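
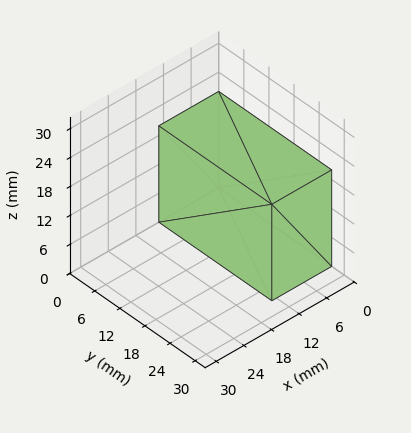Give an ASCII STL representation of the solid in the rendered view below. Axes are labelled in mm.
Reading the render: the shape is a rectangular box, roughly 13 × 27 mm footprint and 20 mm tall (dimensions read to the nearest mm from the axis ticks). For the STL, each face is triangulated and given an outward normal.

solid part
  facet normal 0.0000 0.0000 -1.0000
    outer loop
      vertex 13.00 27.00 0.00
      vertex 13.00 0.00 0.00
      vertex 0.00 0.00 0.00
    endloop
  endfacet
  facet normal 0.0000 0.0000 -1.0000
    outer loop
      vertex 0.00 27.00 0.00
      vertex 13.00 27.00 0.00
      vertex 0.00 0.00 0.00
    endloop
  endfacet
  facet normal 0.0000 0.0000 1.0000
    outer loop
      vertex 0.00 0.00 20.00
      vertex 13.00 0.00 20.00
      vertex 13.00 27.00 20.00
    endloop
  endfacet
  facet normal 0.0000 0.0000 1.0000
    outer loop
      vertex 0.00 0.00 20.00
      vertex 13.00 27.00 20.00
      vertex 0.00 27.00 20.00
    endloop
  endfacet
  facet normal 0.0000 -1.0000 0.0000
    outer loop
      vertex 0.00 0.00 0.00
      vertex 13.00 0.00 0.00
      vertex 13.00 0.00 20.00
    endloop
  endfacet
  facet normal 0.0000 -1.0000 0.0000
    outer loop
      vertex 0.00 0.00 0.00
      vertex 13.00 0.00 20.00
      vertex 0.00 0.00 20.00
    endloop
  endfacet
  facet normal 0.0000 1.0000 0.0000
    outer loop
      vertex 13.00 27.00 20.00
      vertex 13.00 27.00 0.00
      vertex 0.00 27.00 0.00
    endloop
  endfacet
  facet normal 0.0000 1.0000 0.0000
    outer loop
      vertex 0.00 27.00 20.00
      vertex 13.00 27.00 20.00
      vertex 0.00 27.00 0.00
    endloop
  endfacet
  facet normal -1.0000 0.0000 0.0000
    outer loop
      vertex 0.00 27.00 20.00
      vertex 0.00 27.00 0.00
      vertex 0.00 0.00 0.00
    endloop
  endfacet
  facet normal -1.0000 0.0000 0.0000
    outer loop
      vertex 0.00 0.00 20.00
      vertex 0.00 27.00 20.00
      vertex 0.00 0.00 0.00
    endloop
  endfacet
  facet normal 1.0000 0.0000 0.0000
    outer loop
      vertex 13.00 0.00 0.00
      vertex 13.00 27.00 0.00
      vertex 13.00 27.00 20.00
    endloop
  endfacet
  facet normal 1.0000 0.0000 0.0000
    outer loop
      vertex 13.00 0.00 0.00
      vertex 13.00 27.00 20.00
      vertex 13.00 0.00 20.00
    endloop
  endfacet
endsolid part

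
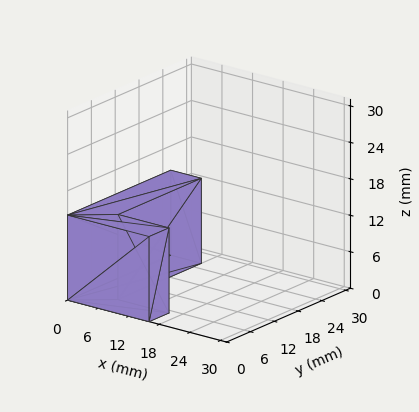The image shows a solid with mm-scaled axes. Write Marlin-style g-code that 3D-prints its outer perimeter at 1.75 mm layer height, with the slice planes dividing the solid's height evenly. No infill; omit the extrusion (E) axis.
Reading the render: the shape is an L-shaped prism: outer 16 × 26 mm, arm thicknesses ≈ 5 mm (horizontal) and 6 mm (vertical), extruded 14 mm in z (dimensions read to the nearest mm from the axis ticks). For the g-code, the solid's height is divided into equal slices at the stated Δz and each level perimeter traced with G1 moves after a G0 lift.

; perimeter-only toolpath
G21 ; units = mm
G90 ; absolute positioning
G28 ; home
; layer 1
G0 Z1.75
G0 X0.00 Y0.00
G1 X16.00 Y0.00
G1 X16.00 Y5.00
G1 X6.00 Y5.00
G1 X6.00 Y26.00
G1 X0.00 Y26.00
G1 X0.00 Y0.00
; layer 2
G0 Z3.50
G0 X0.00 Y0.00
G1 X16.00 Y0.00
G1 X16.00 Y5.00
G1 X6.00 Y5.00
G1 X6.00 Y26.00
G1 X0.00 Y26.00
G1 X0.00 Y0.00
; layer 3
G0 Z5.25
G0 X0.00 Y0.00
G1 X16.00 Y0.00
G1 X16.00 Y5.00
G1 X6.00 Y5.00
G1 X6.00 Y26.00
G1 X0.00 Y26.00
G1 X0.00 Y0.00
; layer 4
G0 Z7.00
G0 X0.00 Y0.00
G1 X16.00 Y0.00
G1 X16.00 Y5.00
G1 X6.00 Y5.00
G1 X6.00 Y26.00
G1 X0.00 Y26.00
G1 X0.00 Y0.00
; layer 5
G0 Z8.75
G0 X0.00 Y0.00
G1 X16.00 Y0.00
G1 X16.00 Y5.00
G1 X6.00 Y5.00
G1 X6.00 Y26.00
G1 X0.00 Y26.00
G1 X0.00 Y0.00
; layer 6
G0 Z10.50
G0 X0.00 Y0.00
G1 X16.00 Y0.00
G1 X16.00 Y5.00
G1 X6.00 Y5.00
G1 X6.00 Y26.00
G1 X0.00 Y26.00
G1 X0.00 Y0.00
; layer 7
G0 Z12.25
G0 X0.00 Y0.00
G1 X16.00 Y0.00
G1 X16.00 Y5.00
G1 X6.00 Y5.00
G1 X6.00 Y26.00
G1 X0.00 Y26.00
G1 X0.00 Y0.00
; layer 8
G0 Z14.00
G0 X0.00 Y0.00
G1 X16.00 Y0.00
G1 X16.00 Y5.00
G1 X6.00 Y5.00
G1 X6.00 Y26.00
G1 X0.00 Y26.00
G1 X0.00 Y0.00
M2 ; end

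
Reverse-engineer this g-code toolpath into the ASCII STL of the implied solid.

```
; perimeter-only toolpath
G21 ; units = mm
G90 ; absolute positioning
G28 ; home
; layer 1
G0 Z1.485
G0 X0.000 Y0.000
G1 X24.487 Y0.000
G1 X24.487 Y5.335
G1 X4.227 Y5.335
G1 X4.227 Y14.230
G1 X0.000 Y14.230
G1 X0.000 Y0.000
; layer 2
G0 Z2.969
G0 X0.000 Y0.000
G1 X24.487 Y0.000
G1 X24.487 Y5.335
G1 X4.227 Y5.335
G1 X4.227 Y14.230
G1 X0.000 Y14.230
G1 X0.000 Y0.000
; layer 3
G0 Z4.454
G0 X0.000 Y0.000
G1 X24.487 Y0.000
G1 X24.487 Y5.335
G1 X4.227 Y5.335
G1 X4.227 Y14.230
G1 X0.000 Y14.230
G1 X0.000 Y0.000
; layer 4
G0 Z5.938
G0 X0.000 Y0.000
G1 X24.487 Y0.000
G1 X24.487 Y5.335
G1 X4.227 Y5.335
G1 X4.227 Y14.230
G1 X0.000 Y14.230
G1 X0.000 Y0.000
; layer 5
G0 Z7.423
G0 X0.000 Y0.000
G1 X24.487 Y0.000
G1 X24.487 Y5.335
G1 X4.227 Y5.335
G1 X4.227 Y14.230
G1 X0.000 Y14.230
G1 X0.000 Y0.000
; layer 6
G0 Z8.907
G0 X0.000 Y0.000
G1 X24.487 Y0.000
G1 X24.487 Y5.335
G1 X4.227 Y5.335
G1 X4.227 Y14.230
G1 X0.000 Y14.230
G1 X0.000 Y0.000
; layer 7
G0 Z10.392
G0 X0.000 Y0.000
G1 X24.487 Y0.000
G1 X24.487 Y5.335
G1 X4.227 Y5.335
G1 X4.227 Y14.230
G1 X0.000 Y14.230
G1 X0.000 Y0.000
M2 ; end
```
solid part
  facet normal 0.0000 0.0000 -1.0000
    outer loop
      vertex 24.487 5.335 0.000
      vertex 24.487 0.000 0.000
      vertex 0.000 0.000 0.000
    endloop
  endfacet
  facet normal 0.0000 0.0000 -1.0000
    outer loop
      vertex 4.227 5.335 0.000
      vertex 24.487 5.335 0.000
      vertex 0.000 0.000 0.000
    endloop
  endfacet
  facet normal 0.0000 0.0000 -1.0000
    outer loop
      vertex 4.227 14.230 0.000
      vertex 4.227 5.335 0.000
      vertex 0.000 0.000 0.000
    endloop
  endfacet
  facet normal 0.0000 0.0000 -1.0000
    outer loop
      vertex 0.000 14.230 0.000
      vertex 4.227 14.230 0.000
      vertex 0.000 0.000 0.000
    endloop
  endfacet
  facet normal 0.0000 0.0000 1.0000
    outer loop
      vertex 0.000 0.000 10.392
      vertex 24.487 0.000 10.392
      vertex 24.487 5.335 10.392
    endloop
  endfacet
  facet normal 0.0000 0.0000 1.0000
    outer loop
      vertex 0.000 0.000 10.392
      vertex 24.487 5.335 10.392
      vertex 4.227 5.335 10.392
    endloop
  endfacet
  facet normal 0.0000 0.0000 1.0000
    outer loop
      vertex 0.000 0.000 10.392
      vertex 4.227 5.335 10.392
      vertex 4.227 14.230 10.392
    endloop
  endfacet
  facet normal 0.0000 0.0000 1.0000
    outer loop
      vertex 0.000 0.000 10.392
      vertex 4.227 14.230 10.392
      vertex 0.000 14.230 10.392
    endloop
  endfacet
  facet normal 0.0000 -1.0000 0.0000
    outer loop
      vertex 0.000 0.000 0.000
      vertex 24.487 0.000 0.000
      vertex 24.487 0.000 10.392
    endloop
  endfacet
  facet normal 0.0000 -1.0000 0.0000
    outer loop
      vertex 0.000 0.000 0.000
      vertex 24.487 0.000 10.392
      vertex 0.000 0.000 10.392
    endloop
  endfacet
  facet normal 1.0000 0.0000 0.0000
    outer loop
      vertex 24.487 0.000 0.000
      vertex 24.487 5.335 0.000
      vertex 24.487 5.335 10.392
    endloop
  endfacet
  facet normal 1.0000 0.0000 0.0000
    outer loop
      vertex 24.487 0.000 0.000
      vertex 24.487 5.335 10.392
      vertex 24.487 0.000 10.392
    endloop
  endfacet
  facet normal 0.0000 1.0000 0.0000
    outer loop
      vertex 24.487 5.335 0.000
      vertex 4.227 5.335 0.000
      vertex 4.227 5.335 10.392
    endloop
  endfacet
  facet normal 0.0000 1.0000 0.0000
    outer loop
      vertex 24.487 5.335 0.000
      vertex 4.227 5.335 10.392
      vertex 24.487 5.335 10.392
    endloop
  endfacet
  facet normal 1.0000 0.0000 0.0000
    outer loop
      vertex 4.227 5.335 0.000
      vertex 4.227 14.230 0.000
      vertex 4.227 14.230 10.392
    endloop
  endfacet
  facet normal 1.0000 0.0000 0.0000
    outer loop
      vertex 4.227 5.335 0.000
      vertex 4.227 14.230 10.392
      vertex 4.227 5.335 10.392
    endloop
  endfacet
  facet normal 0.0000 1.0000 0.0000
    outer loop
      vertex 4.227 14.230 0.000
      vertex 0.000 14.230 0.000
      vertex 0.000 14.230 10.392
    endloop
  endfacet
  facet normal 0.0000 1.0000 0.0000
    outer loop
      vertex 4.227 14.230 0.000
      vertex 0.000 14.230 10.392
      vertex 4.227 14.230 10.392
    endloop
  endfacet
  facet normal -1.0000 0.0000 0.0000
    outer loop
      vertex 0.000 14.230 0.000
      vertex 0.000 0.000 0.000
      vertex 0.000 0.000 10.392
    endloop
  endfacet
  facet normal -1.0000 0.0000 0.0000
    outer loop
      vertex 0.000 14.230 0.000
      vertex 0.000 0.000 10.392
      vertex 0.000 14.230 10.392
    endloop
  endfacet
endsolid part

The G0 Z moves step by Δz≈1.485 mm. Every layer's G1 loop is the same polygon, so the solid is a straight extrusion of it from z=0 to z≈10.4. Closing with flat bottom and top caps and triangulating gives 20 facets — an L-shaped prism: outer 24.5 × 14.2 mm, arm thicknesses ≈ 5.33 mm (horizontal) and 4.23 mm (vertical), extruded 10.4 mm in z.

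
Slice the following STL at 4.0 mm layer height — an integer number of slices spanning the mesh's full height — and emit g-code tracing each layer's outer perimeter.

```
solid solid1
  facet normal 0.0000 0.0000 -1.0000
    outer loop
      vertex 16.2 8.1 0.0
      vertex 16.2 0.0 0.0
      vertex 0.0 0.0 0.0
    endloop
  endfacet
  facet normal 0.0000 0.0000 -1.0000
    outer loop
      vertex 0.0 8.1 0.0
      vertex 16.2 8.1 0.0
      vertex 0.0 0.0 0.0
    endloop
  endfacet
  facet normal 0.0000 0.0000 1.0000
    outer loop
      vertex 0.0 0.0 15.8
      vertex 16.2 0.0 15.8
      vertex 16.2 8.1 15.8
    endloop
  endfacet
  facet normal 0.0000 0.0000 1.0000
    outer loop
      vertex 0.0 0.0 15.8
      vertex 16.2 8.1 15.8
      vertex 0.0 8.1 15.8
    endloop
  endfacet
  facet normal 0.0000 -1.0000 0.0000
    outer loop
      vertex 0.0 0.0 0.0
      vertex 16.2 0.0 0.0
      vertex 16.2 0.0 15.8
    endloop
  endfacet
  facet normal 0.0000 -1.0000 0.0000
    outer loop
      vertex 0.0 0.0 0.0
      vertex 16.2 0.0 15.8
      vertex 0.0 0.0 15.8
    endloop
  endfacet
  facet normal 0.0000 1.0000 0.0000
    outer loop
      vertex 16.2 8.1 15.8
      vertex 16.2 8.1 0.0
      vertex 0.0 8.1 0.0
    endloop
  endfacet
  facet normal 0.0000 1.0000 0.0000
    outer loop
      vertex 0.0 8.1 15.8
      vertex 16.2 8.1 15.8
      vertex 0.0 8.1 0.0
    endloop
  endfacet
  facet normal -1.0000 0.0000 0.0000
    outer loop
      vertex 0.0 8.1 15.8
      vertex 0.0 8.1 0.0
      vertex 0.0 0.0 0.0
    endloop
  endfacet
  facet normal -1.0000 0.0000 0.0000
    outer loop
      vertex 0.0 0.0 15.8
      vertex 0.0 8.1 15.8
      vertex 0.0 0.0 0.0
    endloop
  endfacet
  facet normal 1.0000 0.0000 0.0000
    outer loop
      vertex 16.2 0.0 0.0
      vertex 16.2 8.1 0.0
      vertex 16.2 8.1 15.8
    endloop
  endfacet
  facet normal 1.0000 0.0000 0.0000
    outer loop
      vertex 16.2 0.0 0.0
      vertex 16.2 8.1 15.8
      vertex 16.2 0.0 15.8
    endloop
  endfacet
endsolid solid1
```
; perimeter-only toolpath
G21 ; units = mm
G90 ; absolute positioning
G28 ; home
; layer 1
G0 Z4.0
G0 X0.0 Y0.0
G1 X16.2 Y0.0
G1 X16.2 Y8.1
G1 X0.0 Y8.1
G1 X0.0 Y0.0
; layer 2
G0 Z7.9
G0 X0.0 Y0.0
G1 X16.2 Y0.0
G1 X16.2 Y8.1
G1 X0.0 Y8.1
G1 X0.0 Y0.0
; layer 3
G0 Z11.9
G0 X0.0 Y0.0
G1 X16.2 Y0.0
G1 X16.2 Y8.1
G1 X0.0 Y8.1
G1 X0.0 Y0.0
; layer 4
G0 Z15.8
G0 X0.0 Y0.0
G1 X16.2 Y0.0
G1 X16.2 Y8.1
G1 X0.0 Y8.1
G1 X0.0 Y0.0
M2 ; end

The solid is a rectangular box, roughly 16.2 × 8.1 mm footprint and 15.8 mm tall. Slicing at Δz = 4.0 mm — 4 equal slices spanning the solid's height, so layer i sits at z = i·h/4 — gives 4 non-empty perimeters. Each is a 4-segment closed polygon; G0 lifts to the layer z and rapids to the start vertex, then G1 traces the edges.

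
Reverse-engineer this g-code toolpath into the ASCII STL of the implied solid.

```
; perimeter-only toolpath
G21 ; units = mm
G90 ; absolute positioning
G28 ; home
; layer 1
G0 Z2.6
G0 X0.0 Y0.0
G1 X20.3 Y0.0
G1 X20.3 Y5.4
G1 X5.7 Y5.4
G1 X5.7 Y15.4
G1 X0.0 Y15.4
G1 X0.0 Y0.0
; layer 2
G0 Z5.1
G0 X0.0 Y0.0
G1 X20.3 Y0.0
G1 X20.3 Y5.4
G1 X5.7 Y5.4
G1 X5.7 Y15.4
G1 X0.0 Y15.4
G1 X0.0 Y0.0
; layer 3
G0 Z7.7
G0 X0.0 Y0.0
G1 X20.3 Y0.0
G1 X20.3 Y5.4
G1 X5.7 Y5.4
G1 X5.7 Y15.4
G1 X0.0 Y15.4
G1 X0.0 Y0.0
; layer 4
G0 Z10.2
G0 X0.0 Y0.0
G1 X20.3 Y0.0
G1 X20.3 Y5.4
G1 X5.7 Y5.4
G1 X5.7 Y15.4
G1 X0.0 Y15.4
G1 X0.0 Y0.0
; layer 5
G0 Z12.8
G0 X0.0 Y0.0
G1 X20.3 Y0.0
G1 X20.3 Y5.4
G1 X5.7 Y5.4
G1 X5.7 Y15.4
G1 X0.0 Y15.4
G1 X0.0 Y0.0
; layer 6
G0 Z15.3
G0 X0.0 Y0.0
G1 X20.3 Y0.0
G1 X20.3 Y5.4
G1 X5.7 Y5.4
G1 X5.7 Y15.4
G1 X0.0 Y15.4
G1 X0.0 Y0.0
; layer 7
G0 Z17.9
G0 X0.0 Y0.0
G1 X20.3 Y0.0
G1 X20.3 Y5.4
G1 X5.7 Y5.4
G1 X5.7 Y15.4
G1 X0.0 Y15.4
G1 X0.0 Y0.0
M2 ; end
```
solid part
  facet normal 0.0000 0.0000 -1.0000
    outer loop
      vertex 20.3 5.4 0.0
      vertex 20.3 0.0 0.0
      vertex 0.0 0.0 0.0
    endloop
  endfacet
  facet normal 0.0000 0.0000 -1.0000
    outer loop
      vertex 5.7 5.4 0.0
      vertex 20.3 5.4 0.0
      vertex 0.0 0.0 0.0
    endloop
  endfacet
  facet normal 0.0000 0.0000 -1.0000
    outer loop
      vertex 5.7 15.4 0.0
      vertex 5.7 5.4 0.0
      vertex 0.0 0.0 0.0
    endloop
  endfacet
  facet normal 0.0000 0.0000 -1.0000
    outer loop
      vertex 0.0 15.4 0.0
      vertex 5.7 15.4 0.0
      vertex 0.0 0.0 0.0
    endloop
  endfacet
  facet normal 0.0000 0.0000 1.0000
    outer loop
      vertex 0.0 0.0 17.9
      vertex 20.3 0.0 17.9
      vertex 20.3 5.4 17.9
    endloop
  endfacet
  facet normal 0.0000 0.0000 1.0000
    outer loop
      vertex 0.0 0.0 17.9
      vertex 20.3 5.4 17.9
      vertex 5.7 5.4 17.9
    endloop
  endfacet
  facet normal 0.0000 0.0000 1.0000
    outer loop
      vertex 0.0 0.0 17.9
      vertex 5.7 5.4 17.9
      vertex 5.7 15.4 17.9
    endloop
  endfacet
  facet normal 0.0000 0.0000 1.0000
    outer loop
      vertex 0.0 0.0 17.9
      vertex 5.7 15.4 17.9
      vertex 0.0 15.4 17.9
    endloop
  endfacet
  facet normal 0.0000 -1.0000 0.0000
    outer loop
      vertex 0.0 0.0 0.0
      vertex 20.3 0.0 0.0
      vertex 20.3 0.0 17.9
    endloop
  endfacet
  facet normal 0.0000 -1.0000 0.0000
    outer loop
      vertex 0.0 0.0 0.0
      vertex 20.3 0.0 17.9
      vertex 0.0 0.0 17.9
    endloop
  endfacet
  facet normal 1.0000 0.0000 0.0000
    outer loop
      vertex 20.3 0.0 0.0
      vertex 20.3 5.4 0.0
      vertex 20.3 5.4 17.9
    endloop
  endfacet
  facet normal 1.0000 0.0000 0.0000
    outer loop
      vertex 20.3 0.0 0.0
      vertex 20.3 5.4 17.9
      vertex 20.3 0.0 17.9
    endloop
  endfacet
  facet normal 0.0000 1.0000 0.0000
    outer loop
      vertex 20.3 5.4 0.0
      vertex 5.7 5.4 0.0
      vertex 5.7 5.4 17.9
    endloop
  endfacet
  facet normal 0.0000 1.0000 0.0000
    outer loop
      vertex 20.3 5.4 0.0
      vertex 5.7 5.4 17.9
      vertex 20.3 5.4 17.9
    endloop
  endfacet
  facet normal 1.0000 0.0000 0.0000
    outer loop
      vertex 5.7 5.4 0.0
      vertex 5.7 15.4 0.0
      vertex 5.7 15.4 17.9
    endloop
  endfacet
  facet normal 1.0000 0.0000 0.0000
    outer loop
      vertex 5.7 5.4 0.0
      vertex 5.7 15.4 17.9
      vertex 5.7 5.4 17.9
    endloop
  endfacet
  facet normal 0.0000 1.0000 0.0000
    outer loop
      vertex 5.7 15.4 0.0
      vertex 0.0 15.4 0.0
      vertex 0.0 15.4 17.9
    endloop
  endfacet
  facet normal 0.0000 1.0000 0.0000
    outer loop
      vertex 5.7 15.4 0.0
      vertex 0.0 15.4 17.9
      vertex 5.7 15.4 17.9
    endloop
  endfacet
  facet normal -1.0000 0.0000 0.0000
    outer loop
      vertex 0.0 15.4 0.0
      vertex 0.0 0.0 0.0
      vertex 0.0 0.0 17.9
    endloop
  endfacet
  facet normal -1.0000 0.0000 0.0000
    outer loop
      vertex 0.0 15.4 0.0
      vertex 0.0 0.0 17.9
      vertex 0.0 15.4 17.9
    endloop
  endfacet
endsolid part

The G0 Z moves step by Δz≈2.6 mm. Every layer's G1 loop is the same polygon, so the solid is a straight extrusion of it from z=0 to z≈17.9. Closing with flat bottom and top caps and triangulating gives 20 facets — an L-shaped prism: outer 20.3 × 15.4 mm, arm thicknesses ≈ 5.4 mm (horizontal) and 5.7 mm (vertical), extruded 17.9 mm in z.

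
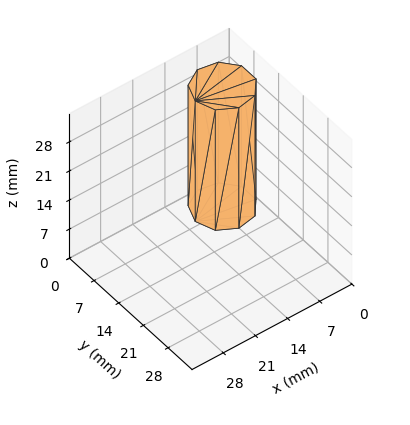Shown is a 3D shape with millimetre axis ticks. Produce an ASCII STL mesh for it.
Reading the render: the shape is a regular 9-sided prism (a cylinder approximated with 9 flat sides), circumscribed radius ≈ 6 mm, height ≈ 29 mm (dimensions read to the nearest mm from the axis ticks). For the STL, each face is triangulated and given an outward normal.

solid part
  facet normal 0.0000 0.0000 -1.0000
    outer loop
      vertex 7.042 11.909 0.000
      vertex 10.596 9.857 0.000
      vertex 12.000 6.000 0.000
    endloop
  endfacet
  facet normal 0.0000 0.0000 -1.0000
    outer loop
      vertex 3.000 11.196 0.000
      vertex 7.042 11.909 0.000
      vertex 12.000 6.000 0.000
    endloop
  endfacet
  facet normal 0.0000 0.0000 -1.0000
    outer loop
      vertex 0.362 8.052 0.000
      vertex 3.000 11.196 0.000
      vertex 12.000 6.000 0.000
    endloop
  endfacet
  facet normal 0.0000 0.0000 -1.0000
    outer loop
      vertex 0.362 3.948 0.000
      vertex 0.362 8.052 0.000
      vertex 12.000 6.000 0.000
    endloop
  endfacet
  facet normal 0.0000 0.0000 -1.0000
    outer loop
      vertex 3.000 0.804 0.000
      vertex 0.362 3.948 0.000
      vertex 12.000 6.000 0.000
    endloop
  endfacet
  facet normal 0.0000 0.0000 -1.0000
    outer loop
      vertex 7.042 0.091 0.000
      vertex 3.000 0.804 0.000
      vertex 12.000 6.000 0.000
    endloop
  endfacet
  facet normal 0.0000 0.0000 -1.0000
    outer loop
      vertex 10.596 2.143 0.000
      vertex 7.042 0.091 0.000
      vertex 12.000 6.000 0.000
    endloop
  endfacet
  facet normal 0.0000 0.0000 1.0000
    outer loop
      vertex 12.000 6.000 29.000
      vertex 10.596 9.857 29.000
      vertex 7.042 11.909 29.000
    endloop
  endfacet
  facet normal 0.0000 0.0000 1.0000
    outer loop
      vertex 12.000 6.000 29.000
      vertex 7.042 11.909 29.000
      vertex 3.000 11.196 29.000
    endloop
  endfacet
  facet normal 0.0000 0.0000 1.0000
    outer loop
      vertex 12.000 6.000 29.000
      vertex 3.000 11.196 29.000
      vertex 0.362 8.052 29.000
    endloop
  endfacet
  facet normal 0.0000 0.0000 1.0000
    outer loop
      vertex 12.000 6.000 29.000
      vertex 0.362 8.052 29.000
      vertex 0.362 3.948 29.000
    endloop
  endfacet
  facet normal 0.0000 0.0000 1.0000
    outer loop
      vertex 12.000 6.000 29.000
      vertex 0.362 3.948 29.000
      vertex 3.000 0.804 29.000
    endloop
  endfacet
  facet normal 0.0000 0.0000 1.0000
    outer loop
      vertex 12.000 6.000 29.000
      vertex 3.000 0.804 29.000
      vertex 7.042 0.091 29.000
    endloop
  endfacet
  facet normal 0.0000 0.0000 1.0000
    outer loop
      vertex 12.000 6.000 29.000
      vertex 7.042 0.091 29.000
      vertex 10.596 2.143 29.000
    endloop
  endfacet
  facet normal 0.9397 0.3421 0.0000
    outer loop
      vertex 12.000 6.000 0.000
      vertex 10.596 9.857 0.000
      vertex 10.596 9.857 29.000
    endloop
  endfacet
  facet normal 0.9397 0.3421 0.0000
    outer loop
      vertex 12.000 6.000 0.000
      vertex 10.596 9.857 29.000
      vertex 12.000 6.000 29.000
    endloop
  endfacet
  facet normal 0.5000 0.8660 0.0000
    outer loop
      vertex 10.596 9.857 0.000
      vertex 7.042 11.909 0.000
      vertex 7.042 11.909 29.000
    endloop
  endfacet
  facet normal 0.5000 0.8660 0.0000
    outer loop
      vertex 10.596 9.857 0.000
      vertex 7.042 11.909 29.000
      vertex 10.596 9.857 29.000
    endloop
  endfacet
  facet normal -0.1737 0.9848 0.0000
    outer loop
      vertex 7.042 11.909 0.000
      vertex 3.000 11.196 0.000
      vertex 3.000 11.196 29.000
    endloop
  endfacet
  facet normal -0.1737 0.9848 0.0000
    outer loop
      vertex 7.042 11.909 0.000
      vertex 3.000 11.196 29.000
      vertex 7.042 11.909 29.000
    endloop
  endfacet
  facet normal -0.7661 0.6428 0.0000
    outer loop
      vertex 3.000 11.196 0.000
      vertex 0.362 8.052 0.000
      vertex 0.362 8.052 29.000
    endloop
  endfacet
  facet normal -0.7661 0.6428 0.0000
    outer loop
      vertex 3.000 11.196 0.000
      vertex 0.362 8.052 29.000
      vertex 3.000 11.196 29.000
    endloop
  endfacet
  facet normal -1.0000 0.0000 0.0000
    outer loop
      vertex 0.362 8.052 0.000
      vertex 0.362 3.948 0.000
      vertex 0.362 3.948 29.000
    endloop
  endfacet
  facet normal -1.0000 0.0000 0.0000
    outer loop
      vertex 0.362 8.052 0.000
      vertex 0.362 3.948 29.000
      vertex 0.362 8.052 29.000
    endloop
  endfacet
  facet normal -0.7661 -0.6428 0.0000
    outer loop
      vertex 0.362 3.948 0.000
      vertex 3.000 0.804 0.000
      vertex 3.000 0.804 29.000
    endloop
  endfacet
  facet normal -0.7661 -0.6428 0.0000
    outer loop
      vertex 0.362 3.948 0.000
      vertex 3.000 0.804 29.000
      vertex 0.362 3.948 29.000
    endloop
  endfacet
  facet normal -0.1737 -0.9848 0.0000
    outer loop
      vertex 3.000 0.804 0.000
      vertex 7.042 0.091 0.000
      vertex 7.042 0.091 29.000
    endloop
  endfacet
  facet normal -0.1737 -0.9848 0.0000
    outer loop
      vertex 3.000 0.804 0.000
      vertex 7.042 0.091 29.000
      vertex 3.000 0.804 29.000
    endloop
  endfacet
  facet normal 0.5000 -0.8660 0.0000
    outer loop
      vertex 7.042 0.091 0.000
      vertex 10.596 2.143 0.000
      vertex 10.596 2.143 29.000
    endloop
  endfacet
  facet normal 0.5000 -0.8660 0.0000
    outer loop
      vertex 7.042 0.091 0.000
      vertex 10.596 2.143 29.000
      vertex 7.042 0.091 29.000
    endloop
  endfacet
  facet normal 0.9397 -0.3421 0.0000
    outer loop
      vertex 10.596 2.143 0.000
      vertex 12.000 6.000 0.000
      vertex 12.000 6.000 29.000
    endloop
  endfacet
  facet normal 0.9397 -0.3421 0.0000
    outer loop
      vertex 10.596 2.143 0.000
      vertex 12.000 6.000 29.000
      vertex 10.596 2.143 29.000
    endloop
  endfacet
endsolid part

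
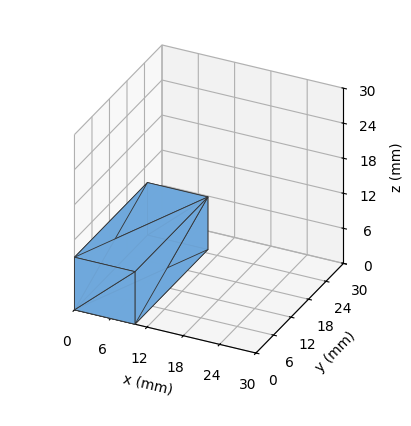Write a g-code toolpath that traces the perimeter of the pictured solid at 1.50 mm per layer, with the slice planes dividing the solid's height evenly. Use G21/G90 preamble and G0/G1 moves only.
Reading the render: the shape is a rectangular box, roughly 10 × 25 mm footprint and 9 mm tall (dimensions read to the nearest mm from the axis ticks). For the g-code, the solid's height is divided into equal slices at the stated Δz and each level perimeter traced with G1 moves after a G0 lift.

; perimeter-only toolpath
G21 ; units = mm
G90 ; absolute positioning
G28 ; home
; layer 1
G0 Z1.50
G0 X0.00 Y0.00
G1 X10.00 Y0.00
G1 X10.00 Y25.00
G1 X0.00 Y25.00
G1 X0.00 Y0.00
; layer 2
G0 Z3.00
G0 X0.00 Y0.00
G1 X10.00 Y0.00
G1 X10.00 Y25.00
G1 X0.00 Y25.00
G1 X0.00 Y0.00
; layer 3
G0 Z4.50
G0 X0.00 Y0.00
G1 X10.00 Y0.00
G1 X10.00 Y25.00
G1 X0.00 Y25.00
G1 X0.00 Y0.00
; layer 4
G0 Z6.00
G0 X0.00 Y0.00
G1 X10.00 Y0.00
G1 X10.00 Y25.00
G1 X0.00 Y25.00
G1 X0.00 Y0.00
; layer 5
G0 Z7.50
G0 X0.00 Y0.00
G1 X10.00 Y0.00
G1 X10.00 Y25.00
G1 X0.00 Y25.00
G1 X0.00 Y0.00
; layer 6
G0 Z9.00
G0 X0.00 Y0.00
G1 X10.00 Y0.00
G1 X10.00 Y25.00
G1 X0.00 Y25.00
G1 X0.00 Y0.00
M2 ; end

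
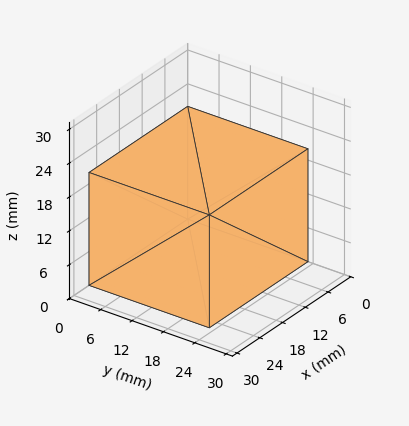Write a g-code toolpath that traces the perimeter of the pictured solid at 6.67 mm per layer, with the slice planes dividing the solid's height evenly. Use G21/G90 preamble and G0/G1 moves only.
Reading the render: the shape is a rectangular box, roughly 26 × 23 mm footprint and 20 mm tall (dimensions read to the nearest mm from the axis ticks). For the g-code, the solid's height is divided into equal slices at the stated Δz and each level perimeter traced with G1 moves after a G0 lift.

; perimeter-only toolpath
G21 ; units = mm
G90 ; absolute positioning
G28 ; home
; layer 1
G0 Z6.67
G0 X0.00 Y0.00
G1 X26.00 Y0.00
G1 X26.00 Y23.00
G1 X0.00 Y23.00
G1 X0.00 Y0.00
; layer 2
G0 Z13.33
G0 X0.00 Y0.00
G1 X26.00 Y0.00
G1 X26.00 Y23.00
G1 X0.00 Y23.00
G1 X0.00 Y0.00
; layer 3
G0 Z20.00
G0 X0.00 Y0.00
G1 X26.00 Y0.00
G1 X26.00 Y23.00
G1 X0.00 Y23.00
G1 X0.00 Y0.00
M2 ; end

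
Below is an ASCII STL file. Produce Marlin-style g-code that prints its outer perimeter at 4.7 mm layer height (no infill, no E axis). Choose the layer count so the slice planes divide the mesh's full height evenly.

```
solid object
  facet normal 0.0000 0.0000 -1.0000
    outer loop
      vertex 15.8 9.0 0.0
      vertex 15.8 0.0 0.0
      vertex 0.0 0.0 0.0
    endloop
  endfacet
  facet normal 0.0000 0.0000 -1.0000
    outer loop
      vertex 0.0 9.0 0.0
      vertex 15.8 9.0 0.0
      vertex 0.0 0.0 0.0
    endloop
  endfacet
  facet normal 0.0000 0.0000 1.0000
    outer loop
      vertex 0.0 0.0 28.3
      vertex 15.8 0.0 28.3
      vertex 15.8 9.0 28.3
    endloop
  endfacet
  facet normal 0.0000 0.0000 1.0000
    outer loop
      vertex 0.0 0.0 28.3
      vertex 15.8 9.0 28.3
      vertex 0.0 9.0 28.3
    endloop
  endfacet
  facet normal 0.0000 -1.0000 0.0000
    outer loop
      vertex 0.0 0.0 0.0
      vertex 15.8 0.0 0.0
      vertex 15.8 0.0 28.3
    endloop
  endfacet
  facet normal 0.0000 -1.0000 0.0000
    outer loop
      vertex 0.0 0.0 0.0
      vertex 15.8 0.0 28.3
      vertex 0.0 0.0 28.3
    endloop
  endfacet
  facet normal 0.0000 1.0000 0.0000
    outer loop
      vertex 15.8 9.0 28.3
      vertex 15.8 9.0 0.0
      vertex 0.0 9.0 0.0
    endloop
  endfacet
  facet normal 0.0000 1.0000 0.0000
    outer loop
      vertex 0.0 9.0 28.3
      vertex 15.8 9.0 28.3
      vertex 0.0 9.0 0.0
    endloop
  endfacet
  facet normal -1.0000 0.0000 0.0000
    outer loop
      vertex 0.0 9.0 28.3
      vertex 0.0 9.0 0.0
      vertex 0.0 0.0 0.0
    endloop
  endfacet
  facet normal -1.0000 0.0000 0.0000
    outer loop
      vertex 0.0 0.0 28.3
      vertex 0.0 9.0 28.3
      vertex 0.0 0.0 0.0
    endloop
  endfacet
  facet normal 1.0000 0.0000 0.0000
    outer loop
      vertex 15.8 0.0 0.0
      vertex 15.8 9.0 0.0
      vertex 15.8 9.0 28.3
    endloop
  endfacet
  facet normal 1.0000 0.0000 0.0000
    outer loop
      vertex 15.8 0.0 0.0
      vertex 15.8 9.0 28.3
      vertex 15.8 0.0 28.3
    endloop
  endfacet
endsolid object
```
; perimeter-only toolpath
G21 ; units = mm
G90 ; absolute positioning
G28 ; home
; layer 1
G0 Z4.7
G0 X0.0 Y0.0
G1 X15.8 Y0.0
G1 X15.8 Y9.0
G1 X0.0 Y9.0
G1 X0.0 Y0.0
; layer 2
G0 Z9.4
G0 X0.0 Y0.0
G1 X15.8 Y0.0
G1 X15.8 Y9.0
G1 X0.0 Y9.0
G1 X0.0 Y0.0
; layer 3
G0 Z14.2
G0 X0.0 Y0.0
G1 X15.8 Y0.0
G1 X15.8 Y9.0
G1 X0.0 Y9.0
G1 X0.0 Y0.0
; layer 4
G0 Z18.9
G0 X0.0 Y0.0
G1 X15.8 Y0.0
G1 X15.8 Y9.0
G1 X0.0 Y9.0
G1 X0.0 Y0.0
; layer 5
G0 Z23.6
G0 X0.0 Y0.0
G1 X15.8 Y0.0
G1 X15.8 Y9.0
G1 X0.0 Y9.0
G1 X0.0 Y0.0
; layer 6
G0 Z28.3
G0 X0.0 Y0.0
G1 X15.8 Y0.0
G1 X15.8 Y9.0
G1 X0.0 Y9.0
G1 X0.0 Y0.0
M2 ; end

The solid is a rectangular box, roughly 15.8 × 9 mm footprint and 28.3 mm tall. Slicing at Δz = 4.7 mm — 6 equal slices spanning the solid's height, so layer i sits at z = i·h/6 — gives 6 non-empty perimeters. Each is a 4-segment closed polygon; G0 lifts to the layer z and rapids to the start vertex, then G1 traces the edges.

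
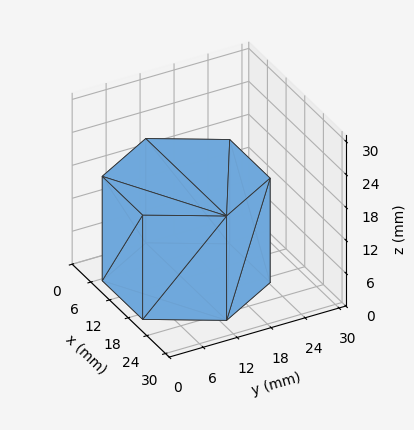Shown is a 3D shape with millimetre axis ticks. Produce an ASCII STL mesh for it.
Reading the render: the shape is a regular 6-sided prism (a cylinder approximated with 6 flat sides), circumscribed radius ≈ 13 mm, height ≈ 19 mm (dimensions read to the nearest mm from the axis ticks). For the STL, each face is triangulated and given an outward normal.

solid part
  facet normal 0.0000 0.0000 -1.0000
    outer loop
      vertex 6.500 24.258 0.000
      vertex 19.500 24.258 0.000
      vertex 26.000 13.000 0.000
    endloop
  endfacet
  facet normal 0.0000 0.0000 -1.0000
    outer loop
      vertex 0.000 13.000 0.000
      vertex 6.500 24.258 0.000
      vertex 26.000 13.000 0.000
    endloop
  endfacet
  facet normal 0.0000 0.0000 -1.0000
    outer loop
      vertex 6.500 1.742 0.000
      vertex 0.000 13.000 0.000
      vertex 26.000 13.000 0.000
    endloop
  endfacet
  facet normal 0.0000 0.0000 -1.0000
    outer loop
      vertex 19.500 1.742 0.000
      vertex 6.500 1.742 0.000
      vertex 26.000 13.000 0.000
    endloop
  endfacet
  facet normal 0.0000 0.0000 1.0000
    outer loop
      vertex 26.000 13.000 19.000
      vertex 19.500 24.258 19.000
      vertex 6.500 24.258 19.000
    endloop
  endfacet
  facet normal 0.0000 0.0000 1.0000
    outer loop
      vertex 26.000 13.000 19.000
      vertex 6.500 24.258 19.000
      vertex 0.000 13.000 19.000
    endloop
  endfacet
  facet normal 0.0000 0.0000 1.0000
    outer loop
      vertex 26.000 13.000 19.000
      vertex 0.000 13.000 19.000
      vertex 6.500 1.742 19.000
    endloop
  endfacet
  facet normal 0.0000 0.0000 1.0000
    outer loop
      vertex 26.000 13.000 19.000
      vertex 6.500 1.742 19.000
      vertex 19.500 1.742 19.000
    endloop
  endfacet
  facet normal 0.8660 0.5000 0.0000
    outer loop
      vertex 26.000 13.000 0.000
      vertex 19.500 24.258 0.000
      vertex 19.500 24.258 19.000
    endloop
  endfacet
  facet normal 0.8660 0.5000 0.0000
    outer loop
      vertex 26.000 13.000 0.000
      vertex 19.500 24.258 19.000
      vertex 26.000 13.000 19.000
    endloop
  endfacet
  facet normal 0.0000 1.0000 0.0000
    outer loop
      vertex 19.500 24.258 0.000
      vertex 6.500 24.258 0.000
      vertex 6.500 24.258 19.000
    endloop
  endfacet
  facet normal 0.0000 1.0000 0.0000
    outer loop
      vertex 19.500 24.258 0.000
      vertex 6.500 24.258 19.000
      vertex 19.500 24.258 19.000
    endloop
  endfacet
  facet normal -0.8660 0.5000 0.0000
    outer loop
      vertex 6.500 24.258 0.000
      vertex 0.000 13.000 0.000
      vertex 0.000 13.000 19.000
    endloop
  endfacet
  facet normal -0.8660 0.5000 0.0000
    outer loop
      vertex 6.500 24.258 0.000
      vertex 0.000 13.000 19.000
      vertex 6.500 24.258 19.000
    endloop
  endfacet
  facet normal -0.8660 -0.5000 0.0000
    outer loop
      vertex 0.000 13.000 0.000
      vertex 6.500 1.742 0.000
      vertex 6.500 1.742 19.000
    endloop
  endfacet
  facet normal -0.8660 -0.5000 0.0000
    outer loop
      vertex 0.000 13.000 0.000
      vertex 6.500 1.742 19.000
      vertex 0.000 13.000 19.000
    endloop
  endfacet
  facet normal 0.0000 -1.0000 0.0000
    outer loop
      vertex 6.500 1.742 0.000
      vertex 19.500 1.742 0.000
      vertex 19.500 1.742 19.000
    endloop
  endfacet
  facet normal 0.0000 -1.0000 0.0000
    outer loop
      vertex 6.500 1.742 0.000
      vertex 19.500 1.742 19.000
      vertex 6.500 1.742 19.000
    endloop
  endfacet
  facet normal 0.8660 -0.5000 0.0000
    outer loop
      vertex 19.500 1.742 0.000
      vertex 26.000 13.000 0.000
      vertex 26.000 13.000 19.000
    endloop
  endfacet
  facet normal 0.8660 -0.5000 0.0000
    outer loop
      vertex 19.500 1.742 0.000
      vertex 26.000 13.000 19.000
      vertex 19.500 1.742 19.000
    endloop
  endfacet
endsolid part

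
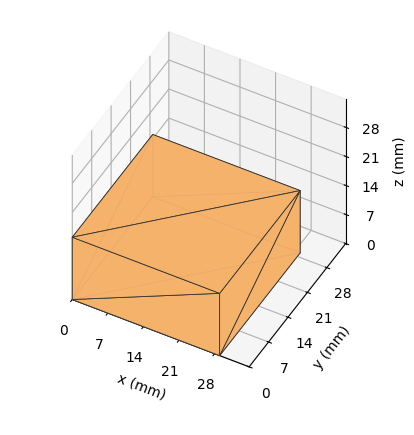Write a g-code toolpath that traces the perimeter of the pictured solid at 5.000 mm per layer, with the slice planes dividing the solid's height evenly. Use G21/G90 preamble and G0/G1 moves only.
Reading the render: the shape is a rectangular box, roughly 29 × 29 mm footprint and 15 mm tall (dimensions read to the nearest mm from the axis ticks). For the g-code, the solid's height is divided into equal slices at the stated Δz and each level perimeter traced with G1 moves after a G0 lift.

; perimeter-only toolpath
G21 ; units = mm
G90 ; absolute positioning
G28 ; home
; layer 1
G0 Z5.000
G0 X0.000 Y0.000
G1 X29.000 Y0.000
G1 X29.000 Y29.000
G1 X0.000 Y29.000
G1 X0.000 Y0.000
; layer 2
G0 Z10.000
G0 X0.000 Y0.000
G1 X29.000 Y0.000
G1 X29.000 Y29.000
G1 X0.000 Y29.000
G1 X0.000 Y0.000
; layer 3
G0 Z15.000
G0 X0.000 Y0.000
G1 X29.000 Y0.000
G1 X29.000 Y29.000
G1 X0.000 Y29.000
G1 X0.000 Y0.000
M2 ; end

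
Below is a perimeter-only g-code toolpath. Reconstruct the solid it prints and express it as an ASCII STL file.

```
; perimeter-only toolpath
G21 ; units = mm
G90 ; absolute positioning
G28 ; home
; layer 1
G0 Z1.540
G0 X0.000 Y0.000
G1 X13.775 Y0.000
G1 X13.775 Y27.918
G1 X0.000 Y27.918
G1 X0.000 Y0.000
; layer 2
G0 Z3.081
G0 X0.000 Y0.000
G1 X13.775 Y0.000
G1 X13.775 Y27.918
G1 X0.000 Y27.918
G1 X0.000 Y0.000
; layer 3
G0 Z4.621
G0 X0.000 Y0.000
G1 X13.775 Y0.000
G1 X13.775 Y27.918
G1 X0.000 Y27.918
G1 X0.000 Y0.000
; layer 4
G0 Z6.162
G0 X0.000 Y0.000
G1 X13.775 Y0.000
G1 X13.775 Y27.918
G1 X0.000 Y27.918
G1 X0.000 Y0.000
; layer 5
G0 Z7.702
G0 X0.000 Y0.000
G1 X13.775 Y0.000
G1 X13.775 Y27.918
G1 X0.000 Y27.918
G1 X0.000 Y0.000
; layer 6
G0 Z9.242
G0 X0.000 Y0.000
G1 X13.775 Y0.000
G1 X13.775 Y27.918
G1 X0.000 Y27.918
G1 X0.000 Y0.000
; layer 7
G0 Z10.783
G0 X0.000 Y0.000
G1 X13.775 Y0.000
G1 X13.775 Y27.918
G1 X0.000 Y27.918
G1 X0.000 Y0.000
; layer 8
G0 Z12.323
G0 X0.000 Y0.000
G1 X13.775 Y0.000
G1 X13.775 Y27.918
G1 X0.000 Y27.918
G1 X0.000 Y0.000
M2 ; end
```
solid part
  facet normal 0.0000 0.0000 -1.0000
    outer loop
      vertex 13.775 27.918 0.000
      vertex 13.775 0.000 0.000
      vertex 0.000 0.000 0.000
    endloop
  endfacet
  facet normal 0.0000 0.0000 -1.0000
    outer loop
      vertex 0.000 27.918 0.000
      vertex 13.775 27.918 0.000
      vertex 0.000 0.000 0.000
    endloop
  endfacet
  facet normal 0.0000 0.0000 1.0000
    outer loop
      vertex 0.000 0.000 12.323
      vertex 13.775 0.000 12.323
      vertex 13.775 27.918 12.323
    endloop
  endfacet
  facet normal 0.0000 0.0000 1.0000
    outer loop
      vertex 0.000 0.000 12.323
      vertex 13.775 27.918 12.323
      vertex 0.000 27.918 12.323
    endloop
  endfacet
  facet normal 0.0000 -1.0000 0.0000
    outer loop
      vertex 0.000 0.000 0.000
      vertex 13.775 0.000 0.000
      vertex 13.775 0.000 12.323
    endloop
  endfacet
  facet normal 0.0000 -1.0000 0.0000
    outer loop
      vertex 0.000 0.000 0.000
      vertex 13.775 0.000 12.323
      vertex 0.000 0.000 12.323
    endloop
  endfacet
  facet normal 0.0000 1.0000 0.0000
    outer loop
      vertex 13.775 27.918 12.323
      vertex 13.775 27.918 0.000
      vertex 0.000 27.918 0.000
    endloop
  endfacet
  facet normal 0.0000 1.0000 0.0000
    outer loop
      vertex 0.000 27.918 12.323
      vertex 13.775 27.918 12.323
      vertex 0.000 27.918 0.000
    endloop
  endfacet
  facet normal -1.0000 0.0000 0.0000
    outer loop
      vertex 0.000 27.918 12.323
      vertex 0.000 27.918 0.000
      vertex 0.000 0.000 0.000
    endloop
  endfacet
  facet normal -1.0000 0.0000 0.0000
    outer loop
      vertex 0.000 0.000 12.323
      vertex 0.000 27.918 12.323
      vertex 0.000 0.000 0.000
    endloop
  endfacet
  facet normal 1.0000 0.0000 0.0000
    outer loop
      vertex 13.775 0.000 0.000
      vertex 13.775 27.918 0.000
      vertex 13.775 27.918 12.323
    endloop
  endfacet
  facet normal 1.0000 0.0000 0.0000
    outer loop
      vertex 13.775 0.000 0.000
      vertex 13.775 27.918 12.323
      vertex 13.775 0.000 12.323
    endloop
  endfacet
endsolid part

The G0 Z moves step by Δz≈1.540 mm. Every layer's G1 loop is the same polygon, so the solid is a straight extrusion of it from z=0 to z≈12.3. Closing with flat bottom and top caps and triangulating gives 12 facets — a rectangular box, roughly 13.8 × 27.9 mm footprint and 12.3 mm tall.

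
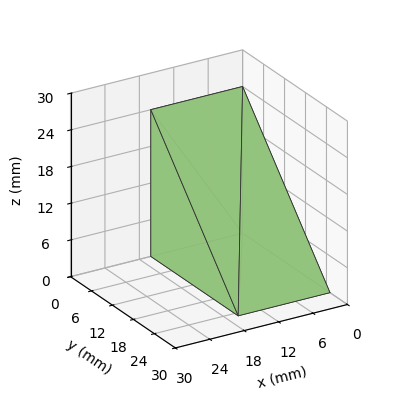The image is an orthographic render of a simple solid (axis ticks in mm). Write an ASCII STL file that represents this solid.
Reading the render: the shape is a wedge (ramp): 16 × 25 mm base, rising to 24 mm along the y=0 edge and sloping linearly to z=0 at y=25 (dimensions read to the nearest mm from the axis ticks). For the STL, each face is triangulated and given an outward normal.

solid part
  facet normal 0.0000 0.0000 -1.0000
    outer loop
      vertex 16.0 25.0 0.0
      vertex 16.0 0.0 0.0
      vertex 0.0 0.0 0.0
    endloop
  endfacet
  facet normal 0.0000 0.0000 -1.0000
    outer loop
      vertex 0.0 25.0 0.0
      vertex 16.0 25.0 0.0
      vertex 0.0 0.0 0.0
    endloop
  endfacet
  facet normal 0.0000 -1.0000 0.0000
    outer loop
      vertex 0.0 0.0 0.0
      vertex 16.0 0.0 0.0
      vertex 16.0 0.0 24.0
    endloop
  endfacet
  facet normal 0.0000 -1.0000 0.0000
    outer loop
      vertex 0.0 0.0 0.0
      vertex 16.0 0.0 24.0
      vertex 0.0 0.0 24.0
    endloop
  endfacet
  facet normal 0.0000 0.6925 0.7214
    outer loop
      vertex 0.0 0.0 24.0
      vertex 16.0 0.0 24.0
      vertex 16.0 25.0 0.0
    endloop
  endfacet
  facet normal 0.0000 0.6925 0.7214
    outer loop
      vertex 0.0 0.0 24.0
      vertex 16.0 25.0 0.0
      vertex 0.0 25.0 0.0
    endloop
  endfacet
  facet normal -1.0000 0.0000 0.0000
    outer loop
      vertex 0.0 0.0 24.0
      vertex 0.0 25.0 0.0
      vertex 0.0 0.0 0.0
    endloop
  endfacet
  facet normal 1.0000 0.0000 0.0000
    outer loop
      vertex 16.0 0.0 0.0
      vertex 16.0 25.0 0.0
      vertex 16.0 0.0 24.0
    endloop
  endfacet
endsolid part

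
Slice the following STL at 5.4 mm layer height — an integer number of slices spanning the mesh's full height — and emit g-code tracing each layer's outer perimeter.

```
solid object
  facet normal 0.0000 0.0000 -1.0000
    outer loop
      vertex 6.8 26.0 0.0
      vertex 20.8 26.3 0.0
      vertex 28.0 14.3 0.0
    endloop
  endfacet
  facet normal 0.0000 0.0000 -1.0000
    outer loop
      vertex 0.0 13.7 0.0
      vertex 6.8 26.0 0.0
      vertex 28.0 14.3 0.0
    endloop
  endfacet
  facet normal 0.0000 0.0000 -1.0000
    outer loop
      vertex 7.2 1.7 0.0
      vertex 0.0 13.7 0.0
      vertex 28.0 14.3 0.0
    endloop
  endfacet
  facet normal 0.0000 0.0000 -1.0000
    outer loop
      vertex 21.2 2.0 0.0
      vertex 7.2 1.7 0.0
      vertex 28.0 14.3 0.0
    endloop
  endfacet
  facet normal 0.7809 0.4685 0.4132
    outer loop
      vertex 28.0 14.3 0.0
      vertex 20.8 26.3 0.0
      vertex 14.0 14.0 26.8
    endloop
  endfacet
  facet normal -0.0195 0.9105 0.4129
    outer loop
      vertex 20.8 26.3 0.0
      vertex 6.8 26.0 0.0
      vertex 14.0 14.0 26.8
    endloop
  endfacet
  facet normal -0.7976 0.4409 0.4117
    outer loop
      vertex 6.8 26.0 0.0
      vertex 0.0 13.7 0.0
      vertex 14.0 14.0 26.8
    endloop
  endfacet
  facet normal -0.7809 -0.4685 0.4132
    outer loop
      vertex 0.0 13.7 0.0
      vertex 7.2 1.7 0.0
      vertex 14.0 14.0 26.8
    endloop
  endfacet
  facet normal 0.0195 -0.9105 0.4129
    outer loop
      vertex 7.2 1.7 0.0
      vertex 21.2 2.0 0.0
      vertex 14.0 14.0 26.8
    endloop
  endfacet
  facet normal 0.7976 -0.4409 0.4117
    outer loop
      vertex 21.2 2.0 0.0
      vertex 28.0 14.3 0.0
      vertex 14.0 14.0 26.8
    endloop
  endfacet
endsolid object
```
; perimeter-only toolpath
G21 ; units = mm
G90 ; absolute positioning
G28 ; home
; layer 1
G0 Z5.4
G0 X25.2 Y14.2
G1 X19.4 Y23.8
G1 X8.2 Y23.6
G1 X2.8 Y13.8
G1 X8.6 Y4.2
G1 X19.8 Y4.4
G1 X25.2 Y14.2
; layer 2
G0 Z10.7
G0 X22.4 Y14.2
G1 X18.1 Y21.4
G1 X9.7 Y21.2
G1 X5.6 Y13.8
G1 X9.9 Y6.6
G1 X18.3 Y6.8
G1 X22.4 Y14.2
; layer 3
G0 Z16.1
G0 X19.6 Y14.1
G1 X16.7 Y18.9
G1 X11.1 Y18.8
G1 X8.4 Y13.9
G1 X11.3 Y9.1
G1 X16.9 Y9.2
G1 X19.6 Y14.1
; layer 4
G0 Z21.4
G0 X16.8 Y14.1
G1 X15.4 Y16.5
G1 X12.6 Y16.4
G1 X11.2 Y13.9
G1 X12.6 Y11.5
G1 X15.4 Y11.6
G1 X16.8 Y14.1
M2 ; end

The solid is a regular 6-sided pyramid, base circumscribed radius ≈ 14 mm, apex at z ≈ 26.8 mm. Slicing at Δz = 5.4 mm — 5 equal slices spanning the solid's height, so layer i sits at z = i·h/5 — gives 4 non-empty perimeters. Each is a 6-segment closed polygon; G0 lifts to the layer z and rapids to the start vertex, then G1 traces the edges. The cross-section shrinks linearly with z (the slice at the apex is degenerate and omitted).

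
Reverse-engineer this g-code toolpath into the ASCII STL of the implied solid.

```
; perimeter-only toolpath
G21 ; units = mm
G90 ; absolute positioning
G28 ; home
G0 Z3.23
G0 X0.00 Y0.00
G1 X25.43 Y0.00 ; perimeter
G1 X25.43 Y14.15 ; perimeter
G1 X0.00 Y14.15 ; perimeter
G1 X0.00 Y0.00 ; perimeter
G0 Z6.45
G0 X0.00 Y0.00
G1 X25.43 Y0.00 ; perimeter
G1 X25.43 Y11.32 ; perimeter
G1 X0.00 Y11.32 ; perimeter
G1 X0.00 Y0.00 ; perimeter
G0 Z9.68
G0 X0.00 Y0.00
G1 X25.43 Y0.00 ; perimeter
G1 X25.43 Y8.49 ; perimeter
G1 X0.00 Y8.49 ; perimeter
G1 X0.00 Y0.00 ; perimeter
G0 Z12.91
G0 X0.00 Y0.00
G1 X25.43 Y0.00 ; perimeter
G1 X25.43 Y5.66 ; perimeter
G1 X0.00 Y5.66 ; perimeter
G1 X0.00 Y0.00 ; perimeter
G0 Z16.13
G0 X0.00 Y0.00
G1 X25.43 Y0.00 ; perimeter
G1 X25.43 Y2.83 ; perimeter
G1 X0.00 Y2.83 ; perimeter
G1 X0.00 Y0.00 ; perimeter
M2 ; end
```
solid part
  facet normal 0.0000 0.0000 -1.0000
    outer loop
      vertex 25.43 16.98 0.00
      vertex 25.43 0.00 0.00
      vertex 0.00 0.00 0.00
    endloop
  endfacet
  facet normal 0.0000 0.0000 -1.0000
    outer loop
      vertex 0.00 16.98 0.00
      vertex 25.43 16.98 0.00
      vertex 0.00 0.00 0.00
    endloop
  endfacet
  facet normal 0.0000 -1.0000 0.0000
    outer loop
      vertex 0.00 0.00 0.00
      vertex 25.43 0.00 0.00
      vertex 25.43 0.00 19.36
    endloop
  endfacet
  facet normal 0.0000 -1.0000 0.0000
    outer loop
      vertex 0.00 0.00 0.00
      vertex 25.43 0.00 19.36
      vertex 0.00 0.00 19.36
    endloop
  endfacet
  facet normal 0.0000 0.7518 0.6594
    outer loop
      vertex 0.00 0.00 19.36
      vertex 25.43 0.00 19.36
      vertex 25.43 16.98 0.00
    endloop
  endfacet
  facet normal 0.0000 0.7518 0.6594
    outer loop
      vertex 0.00 0.00 19.36
      vertex 25.43 16.98 0.00
      vertex 0.00 16.98 0.00
    endloop
  endfacet
  facet normal -1.0000 0.0000 0.0000
    outer loop
      vertex 0.00 0.00 19.36
      vertex 0.00 16.98 0.00
      vertex 0.00 0.00 0.00
    endloop
  endfacet
  facet normal 1.0000 0.0000 0.0000
    outer loop
      vertex 25.43 0.00 0.00
      vertex 25.43 16.98 0.00
      vertex 25.43 0.00 19.36
    endloop
  endfacet
endsolid part

The G0 Z moves step by Δz≈3.23 mm. The G1 loops shrink linearly with z, so the solid tapers from its base footprint up to z≈19.4. Closing with a flat bottom cap and the tapered top and triangulating gives 8 facets — a wedge (ramp): 25.4 × 17 mm base, rising to 19.4 mm along the y=0 edge and sloping linearly to z=0 at y=17.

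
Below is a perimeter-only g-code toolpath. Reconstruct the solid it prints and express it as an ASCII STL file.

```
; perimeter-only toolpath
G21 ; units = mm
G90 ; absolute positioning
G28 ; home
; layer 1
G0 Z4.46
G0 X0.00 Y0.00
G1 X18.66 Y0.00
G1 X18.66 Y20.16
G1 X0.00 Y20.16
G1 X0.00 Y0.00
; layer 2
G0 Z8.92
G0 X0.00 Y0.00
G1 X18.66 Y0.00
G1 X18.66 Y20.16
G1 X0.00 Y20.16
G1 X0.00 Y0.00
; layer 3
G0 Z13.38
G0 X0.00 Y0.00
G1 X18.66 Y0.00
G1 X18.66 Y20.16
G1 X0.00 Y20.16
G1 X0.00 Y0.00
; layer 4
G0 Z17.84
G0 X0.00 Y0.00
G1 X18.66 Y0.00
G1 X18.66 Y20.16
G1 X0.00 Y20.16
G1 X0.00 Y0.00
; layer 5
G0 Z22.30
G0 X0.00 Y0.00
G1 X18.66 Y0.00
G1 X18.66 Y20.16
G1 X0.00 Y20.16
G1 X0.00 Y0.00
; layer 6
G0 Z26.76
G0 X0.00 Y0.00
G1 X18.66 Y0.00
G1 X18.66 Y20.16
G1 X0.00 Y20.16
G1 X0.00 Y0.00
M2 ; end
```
solid part
  facet normal 0.0000 0.0000 -1.0000
    outer loop
      vertex 18.66 20.16 0.00
      vertex 18.66 0.00 0.00
      vertex 0.00 0.00 0.00
    endloop
  endfacet
  facet normal 0.0000 0.0000 -1.0000
    outer loop
      vertex 0.00 20.16 0.00
      vertex 18.66 20.16 0.00
      vertex 0.00 0.00 0.00
    endloop
  endfacet
  facet normal 0.0000 0.0000 1.0000
    outer loop
      vertex 0.00 0.00 26.76
      vertex 18.66 0.00 26.76
      vertex 18.66 20.16 26.76
    endloop
  endfacet
  facet normal 0.0000 0.0000 1.0000
    outer loop
      vertex 0.00 0.00 26.76
      vertex 18.66 20.16 26.76
      vertex 0.00 20.16 26.76
    endloop
  endfacet
  facet normal 0.0000 -1.0000 0.0000
    outer loop
      vertex 0.00 0.00 0.00
      vertex 18.66 0.00 0.00
      vertex 18.66 0.00 26.76
    endloop
  endfacet
  facet normal 0.0000 -1.0000 0.0000
    outer loop
      vertex 0.00 0.00 0.00
      vertex 18.66 0.00 26.76
      vertex 0.00 0.00 26.76
    endloop
  endfacet
  facet normal 0.0000 1.0000 0.0000
    outer loop
      vertex 18.66 20.16 26.76
      vertex 18.66 20.16 0.00
      vertex 0.00 20.16 0.00
    endloop
  endfacet
  facet normal 0.0000 1.0000 0.0000
    outer loop
      vertex 0.00 20.16 26.76
      vertex 18.66 20.16 26.76
      vertex 0.00 20.16 0.00
    endloop
  endfacet
  facet normal -1.0000 0.0000 0.0000
    outer loop
      vertex 0.00 20.16 26.76
      vertex 0.00 20.16 0.00
      vertex 0.00 0.00 0.00
    endloop
  endfacet
  facet normal -1.0000 0.0000 0.0000
    outer loop
      vertex 0.00 0.00 26.76
      vertex 0.00 20.16 26.76
      vertex 0.00 0.00 0.00
    endloop
  endfacet
  facet normal 1.0000 0.0000 0.0000
    outer loop
      vertex 18.66 0.00 0.00
      vertex 18.66 20.16 0.00
      vertex 18.66 20.16 26.76
    endloop
  endfacet
  facet normal 1.0000 0.0000 0.0000
    outer loop
      vertex 18.66 0.00 0.00
      vertex 18.66 20.16 26.76
      vertex 18.66 0.00 26.76
    endloop
  endfacet
endsolid part

The G0 Z moves step by Δz≈4.46 mm. Every layer's G1 loop is the same polygon, so the solid is a straight extrusion of it from z=0 to z≈26.8. Closing with flat bottom and top caps and triangulating gives 12 facets — a rectangular box, roughly 18.7 × 20.2 mm footprint and 26.8 mm tall.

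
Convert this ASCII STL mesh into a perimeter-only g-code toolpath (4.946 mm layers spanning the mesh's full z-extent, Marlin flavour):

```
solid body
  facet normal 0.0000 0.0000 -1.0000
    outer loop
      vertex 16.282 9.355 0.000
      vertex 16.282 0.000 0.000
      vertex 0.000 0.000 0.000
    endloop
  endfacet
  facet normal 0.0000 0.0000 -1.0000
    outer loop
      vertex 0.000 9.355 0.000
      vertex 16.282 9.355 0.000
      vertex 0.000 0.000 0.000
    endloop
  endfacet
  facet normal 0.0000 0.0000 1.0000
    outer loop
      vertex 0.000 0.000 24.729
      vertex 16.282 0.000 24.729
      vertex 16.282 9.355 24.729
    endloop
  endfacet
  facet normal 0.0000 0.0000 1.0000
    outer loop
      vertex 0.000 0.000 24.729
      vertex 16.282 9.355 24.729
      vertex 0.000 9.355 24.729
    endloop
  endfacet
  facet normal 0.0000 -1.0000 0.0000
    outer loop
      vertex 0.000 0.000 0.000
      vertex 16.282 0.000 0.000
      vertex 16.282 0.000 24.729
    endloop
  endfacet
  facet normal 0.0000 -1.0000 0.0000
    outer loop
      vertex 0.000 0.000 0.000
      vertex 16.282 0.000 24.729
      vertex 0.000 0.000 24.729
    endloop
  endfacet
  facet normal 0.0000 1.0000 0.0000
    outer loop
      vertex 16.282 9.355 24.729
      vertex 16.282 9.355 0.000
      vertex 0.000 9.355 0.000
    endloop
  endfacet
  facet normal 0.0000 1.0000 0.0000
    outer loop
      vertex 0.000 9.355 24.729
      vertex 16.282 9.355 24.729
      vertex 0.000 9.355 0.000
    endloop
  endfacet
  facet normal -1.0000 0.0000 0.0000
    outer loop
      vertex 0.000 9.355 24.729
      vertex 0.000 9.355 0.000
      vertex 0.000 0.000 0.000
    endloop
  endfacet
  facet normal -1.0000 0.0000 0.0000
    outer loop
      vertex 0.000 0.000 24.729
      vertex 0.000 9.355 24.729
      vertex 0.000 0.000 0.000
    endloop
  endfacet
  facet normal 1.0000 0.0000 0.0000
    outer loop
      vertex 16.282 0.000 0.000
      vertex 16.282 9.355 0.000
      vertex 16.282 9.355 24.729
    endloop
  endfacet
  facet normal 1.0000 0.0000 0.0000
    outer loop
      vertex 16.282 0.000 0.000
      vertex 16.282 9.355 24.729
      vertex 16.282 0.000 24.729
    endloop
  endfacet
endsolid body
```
; perimeter-only toolpath
G21 ; units = mm
G90 ; absolute positioning
G28 ; home
; layer 1
G0 Z4.946
G0 X0.000 Y0.000
G1 X16.282 Y0.000
G1 X16.282 Y9.355
G1 X0.000 Y9.355
G1 X0.000 Y0.000
; layer 2
G0 Z9.892
G0 X0.000 Y0.000
G1 X16.282 Y0.000
G1 X16.282 Y9.355
G1 X0.000 Y9.355
G1 X0.000 Y0.000
; layer 3
G0 Z14.837
G0 X0.000 Y0.000
G1 X16.282 Y0.000
G1 X16.282 Y9.355
G1 X0.000 Y9.355
G1 X0.000 Y0.000
; layer 4
G0 Z19.783
G0 X0.000 Y0.000
G1 X16.282 Y0.000
G1 X16.282 Y9.355
G1 X0.000 Y9.355
G1 X0.000 Y0.000
; layer 5
G0 Z24.729
G0 X0.000 Y0.000
G1 X16.282 Y0.000
G1 X16.282 Y9.355
G1 X0.000 Y9.355
G1 X0.000 Y0.000
M2 ; end

The solid is a rectangular box, roughly 16.3 × 9.36 mm footprint and 24.7 mm tall. Slicing at Δz = 4.946 mm — 5 equal slices spanning the solid's height, so layer i sits at z = i·h/5 — gives 5 non-empty perimeters. Each is a 4-segment closed polygon; G0 lifts to the layer z and rapids to the start vertex, then G1 traces the edges.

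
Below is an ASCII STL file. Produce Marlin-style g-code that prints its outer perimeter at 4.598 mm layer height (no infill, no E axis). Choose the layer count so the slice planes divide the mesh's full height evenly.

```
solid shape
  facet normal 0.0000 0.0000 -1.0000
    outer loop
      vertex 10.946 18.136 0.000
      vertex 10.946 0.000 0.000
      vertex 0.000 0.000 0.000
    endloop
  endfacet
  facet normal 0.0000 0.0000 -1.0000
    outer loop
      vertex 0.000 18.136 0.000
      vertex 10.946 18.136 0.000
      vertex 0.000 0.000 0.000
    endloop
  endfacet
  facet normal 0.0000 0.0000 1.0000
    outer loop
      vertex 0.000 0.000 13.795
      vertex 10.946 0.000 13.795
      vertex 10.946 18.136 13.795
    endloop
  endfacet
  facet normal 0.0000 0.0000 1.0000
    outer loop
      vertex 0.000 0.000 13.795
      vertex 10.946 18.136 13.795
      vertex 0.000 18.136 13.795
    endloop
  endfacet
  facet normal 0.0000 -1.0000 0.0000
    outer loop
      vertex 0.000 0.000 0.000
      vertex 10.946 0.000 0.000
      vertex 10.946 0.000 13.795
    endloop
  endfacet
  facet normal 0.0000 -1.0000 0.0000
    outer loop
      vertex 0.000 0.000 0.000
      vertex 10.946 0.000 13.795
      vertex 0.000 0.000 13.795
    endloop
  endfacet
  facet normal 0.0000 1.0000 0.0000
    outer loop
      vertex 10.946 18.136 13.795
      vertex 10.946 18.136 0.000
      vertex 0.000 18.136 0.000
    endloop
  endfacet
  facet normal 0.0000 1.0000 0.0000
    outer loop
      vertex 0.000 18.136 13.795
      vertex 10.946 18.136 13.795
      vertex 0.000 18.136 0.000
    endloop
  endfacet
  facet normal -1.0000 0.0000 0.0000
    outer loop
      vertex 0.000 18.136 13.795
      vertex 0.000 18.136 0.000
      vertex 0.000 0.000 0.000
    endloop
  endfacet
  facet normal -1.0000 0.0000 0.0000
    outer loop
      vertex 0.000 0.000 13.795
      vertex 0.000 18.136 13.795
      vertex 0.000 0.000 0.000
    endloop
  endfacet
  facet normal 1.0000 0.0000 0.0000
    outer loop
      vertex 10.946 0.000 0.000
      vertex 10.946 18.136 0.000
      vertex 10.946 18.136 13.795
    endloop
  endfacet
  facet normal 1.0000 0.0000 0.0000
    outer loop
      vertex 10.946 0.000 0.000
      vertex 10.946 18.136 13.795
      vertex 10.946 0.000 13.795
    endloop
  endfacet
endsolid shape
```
; perimeter-only toolpath
G21 ; units = mm
G90 ; absolute positioning
G28 ; home
; layer 1
G0 Z4.598
G0 X0.000 Y0.000
G1 X10.946 Y0.000
G1 X10.946 Y18.136
G1 X0.000 Y18.136
G1 X0.000 Y0.000
; layer 2
G0 Z9.197
G0 X0.000 Y0.000
G1 X10.946 Y0.000
G1 X10.946 Y18.136
G1 X0.000 Y18.136
G1 X0.000 Y0.000
; layer 3
G0 Z13.795
G0 X0.000 Y0.000
G1 X10.946 Y0.000
G1 X10.946 Y18.136
G1 X0.000 Y18.136
G1 X0.000 Y0.000
M2 ; end

The solid is a rectangular box, roughly 10.9 × 18.1 mm footprint and 13.8 mm tall. Slicing at Δz = 4.598 mm — 3 equal slices spanning the solid's height, so layer i sits at z = i·h/3 — gives 3 non-empty perimeters. Each is a 4-segment closed polygon; G0 lifts to the layer z and rapids to the start vertex, then G1 traces the edges.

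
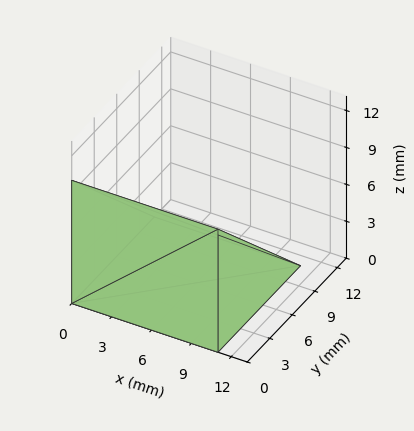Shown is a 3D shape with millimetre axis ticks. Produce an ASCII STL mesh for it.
Reading the render: the shape is a wedge (ramp): 11 × 11 mm base, rising to 10 mm along the y=0 edge and sloping linearly to z=0 at y=11 (dimensions read to the nearest mm from the axis ticks). For the STL, each face is triangulated and given an outward normal.

solid part
  facet normal 0.0000 0.0000 -1.0000
    outer loop
      vertex 11.0 11.0 0.0
      vertex 11.0 0.0 0.0
      vertex 0.0 0.0 0.0
    endloop
  endfacet
  facet normal 0.0000 0.0000 -1.0000
    outer loop
      vertex 0.0 11.0 0.0
      vertex 11.0 11.0 0.0
      vertex 0.0 0.0 0.0
    endloop
  endfacet
  facet normal 0.0000 -1.0000 0.0000
    outer loop
      vertex 0.0 0.0 0.0
      vertex 11.0 0.0 0.0
      vertex 11.0 0.0 10.0
    endloop
  endfacet
  facet normal 0.0000 -1.0000 0.0000
    outer loop
      vertex 0.0 0.0 0.0
      vertex 11.0 0.0 10.0
      vertex 0.0 0.0 10.0
    endloop
  endfacet
  facet normal 0.0000 0.6727 0.7399
    outer loop
      vertex 0.0 0.0 10.0
      vertex 11.0 0.0 10.0
      vertex 11.0 11.0 0.0
    endloop
  endfacet
  facet normal 0.0000 0.6727 0.7399
    outer loop
      vertex 0.0 0.0 10.0
      vertex 11.0 11.0 0.0
      vertex 0.0 11.0 0.0
    endloop
  endfacet
  facet normal -1.0000 0.0000 0.0000
    outer loop
      vertex 0.0 0.0 10.0
      vertex 0.0 11.0 0.0
      vertex 0.0 0.0 0.0
    endloop
  endfacet
  facet normal 1.0000 0.0000 0.0000
    outer loop
      vertex 11.0 0.0 0.0
      vertex 11.0 11.0 0.0
      vertex 11.0 0.0 10.0
    endloop
  endfacet
endsolid part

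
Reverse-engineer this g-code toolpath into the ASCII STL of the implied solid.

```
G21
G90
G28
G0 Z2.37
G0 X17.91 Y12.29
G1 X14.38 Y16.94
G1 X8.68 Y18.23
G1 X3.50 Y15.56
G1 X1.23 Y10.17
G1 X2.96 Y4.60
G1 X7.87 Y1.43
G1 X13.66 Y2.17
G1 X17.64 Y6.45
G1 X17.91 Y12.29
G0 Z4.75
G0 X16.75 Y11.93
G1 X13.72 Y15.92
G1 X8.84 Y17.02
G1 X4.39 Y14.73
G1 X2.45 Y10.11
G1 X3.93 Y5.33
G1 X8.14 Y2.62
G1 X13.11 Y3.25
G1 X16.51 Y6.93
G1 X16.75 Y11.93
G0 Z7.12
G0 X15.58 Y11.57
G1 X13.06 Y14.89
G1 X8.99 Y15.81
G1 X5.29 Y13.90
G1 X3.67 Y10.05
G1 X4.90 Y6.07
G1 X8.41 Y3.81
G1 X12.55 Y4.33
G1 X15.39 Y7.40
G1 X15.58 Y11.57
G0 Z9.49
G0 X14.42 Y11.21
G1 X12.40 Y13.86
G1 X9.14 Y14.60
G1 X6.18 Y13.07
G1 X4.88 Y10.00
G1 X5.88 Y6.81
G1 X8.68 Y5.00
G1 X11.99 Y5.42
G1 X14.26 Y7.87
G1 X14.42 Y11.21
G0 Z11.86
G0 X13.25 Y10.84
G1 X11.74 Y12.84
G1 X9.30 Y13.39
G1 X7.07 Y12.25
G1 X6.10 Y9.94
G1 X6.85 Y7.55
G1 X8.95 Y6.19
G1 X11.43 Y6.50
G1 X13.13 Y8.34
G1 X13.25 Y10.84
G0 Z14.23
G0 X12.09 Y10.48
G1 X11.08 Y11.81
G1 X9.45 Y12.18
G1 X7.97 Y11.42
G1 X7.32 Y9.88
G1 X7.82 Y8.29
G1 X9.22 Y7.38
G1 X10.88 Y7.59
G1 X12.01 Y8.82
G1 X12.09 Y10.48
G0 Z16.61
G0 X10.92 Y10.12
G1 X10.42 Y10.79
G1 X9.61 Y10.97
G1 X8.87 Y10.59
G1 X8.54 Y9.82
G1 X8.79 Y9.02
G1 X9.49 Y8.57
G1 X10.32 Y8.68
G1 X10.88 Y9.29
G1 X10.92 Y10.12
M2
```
solid part
  facet normal 0.0000 0.0000 -1.0000
    outer loop
      vertex 8.53 19.44 0.00
      vertex 15.04 17.97 0.00
      vertex 19.08 12.65 0.00
    endloop
  endfacet
  facet normal 0.0000 0.0000 -1.0000
    outer loop
      vertex 2.60 16.39 0.00
      vertex 8.53 19.44 0.00
      vertex 19.08 12.65 0.00
    endloop
  endfacet
  facet normal 0.0000 0.0000 -1.0000
    outer loop
      vertex 0.01 10.23 0.00
      vertex 2.60 16.39 0.00
      vertex 19.08 12.65 0.00
    endloop
  endfacet
  facet normal 0.0000 0.0000 -1.0000
    outer loop
      vertex 1.99 3.86 0.00
      vertex 0.01 10.23 0.00
      vertex 19.08 12.65 0.00
    endloop
  endfacet
  facet normal 0.0000 0.0000 -1.0000
    outer loop
      vertex 7.60 0.24 0.00
      vertex 1.99 3.86 0.00
      vertex 19.08 12.65 0.00
    endloop
  endfacet
  facet normal 0.0000 0.0000 -1.0000
    outer loop
      vertex 14.22 1.08 0.00
      vertex 7.60 0.24 0.00
      vertex 19.08 12.65 0.00
    endloop
  endfacet
  facet normal 0.0000 0.0000 -1.0000
    outer loop
      vertex 18.76 5.98 0.00
      vertex 14.22 1.08 0.00
      vertex 19.08 12.65 0.00
    endloop
  endfacet
  facet normal 0.7171 0.5446 0.4350
    outer loop
      vertex 19.08 12.65 0.00
      vertex 15.04 17.97 0.00
      vertex 9.76 9.76 18.98
    endloop
  endfacet
  facet normal 0.1983 0.8783 0.4351
    outer loop
      vertex 15.04 17.97 0.00
      vertex 8.53 19.44 0.00
      vertex 9.76 9.76 18.98
    endloop
  endfacet
  facet normal -0.4118 0.8007 0.4351
    outer loop
      vertex 8.53 19.44 0.00
      vertex 2.60 16.39 0.00
      vertex 9.76 9.76 18.98
    endloop
  endfacet
  facet normal -0.8300 0.3490 0.4350
    outer loop
      vertex 2.60 16.39 0.00
      vertex 0.01 10.23 0.00
      vertex 9.76 9.76 18.98
    endloop
  endfacet
  facet normal -0.8598 -0.2673 0.4351
    outer loop
      vertex 0.01 10.23 0.00
      vertex 1.99 3.86 0.00
      vertex 9.76 9.76 18.98
    endloop
  endfacet
  facet normal -0.4882 -0.7566 0.4350
    outer loop
      vertex 1.99 3.86 0.00
      vertex 7.60 0.24 0.00
      vertex 9.76 9.76 18.98
    endloop
  endfacet
  facet normal 0.1133 -0.8932 0.4351
    outer loop
      vertex 7.60 0.24 0.00
      vertex 14.22 1.08 0.00
      vertex 9.76 9.76 18.98
    endloop
  endfacet
  facet normal 0.6605 -0.6120 0.4351
    outer loop
      vertex 14.22 1.08 0.00
      vertex 18.76 5.98 0.00
      vertex 9.76 9.76 18.98
    endloop
  endfacet
  facet normal 0.8994 -0.0431 0.4351
    outer loop
      vertex 18.76 5.98 0.00
      vertex 19.08 12.65 0.00
      vertex 9.76 9.76 18.98
    endloop
  endfacet
endsolid part

The G0 Z moves step by Δz≈2.37 mm. The G1 loops shrink linearly with z, so the solid tapers from its base footprint up to z≈19. Closing with a flat bottom cap and the tapered top and triangulating gives 16 facets — a regular 9-sided pyramid, base circumscribed radius ≈ 9.76 mm, apex at z ≈ 19 mm.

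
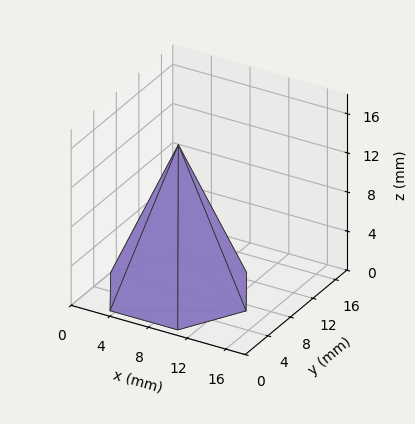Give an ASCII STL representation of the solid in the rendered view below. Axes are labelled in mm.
Reading the render: the shape is a regular 6-sided pyramid, base circumscribed radius ≈ 7 mm, apex at z ≈ 15 mm (dimensions read to the nearest mm from the axis ticks). For the STL, each face is triangulated and given an outward normal.

solid part
  facet normal 0.0000 0.0000 -1.0000
    outer loop
      vertex 3.5 13.1 0.0
      vertex 10.5 13.1 0.0
      vertex 14.0 7.0 0.0
    endloop
  endfacet
  facet normal 0.0000 0.0000 -1.0000
    outer loop
      vertex 0.0 7.0 0.0
      vertex 3.5 13.1 0.0
      vertex 14.0 7.0 0.0
    endloop
  endfacet
  facet normal 0.0000 0.0000 -1.0000
    outer loop
      vertex 3.5 0.9 0.0
      vertex 0.0 7.0 0.0
      vertex 14.0 7.0 0.0
    endloop
  endfacet
  facet normal 0.0000 0.0000 -1.0000
    outer loop
      vertex 10.5 0.9 0.0
      vertex 3.5 0.9 0.0
      vertex 14.0 7.0 0.0
    endloop
  endfacet
  facet normal 0.8040 0.4613 0.3752
    outer loop
      vertex 14.0 7.0 0.0
      vertex 10.5 13.1 0.0
      vertex 7.0 7.0 15.0
    endloop
  endfacet
  facet normal 0.0000 0.9263 0.3767
    outer loop
      vertex 10.5 13.1 0.0
      vertex 3.5 13.1 0.0
      vertex 7.0 7.0 15.0
    endloop
  endfacet
  facet normal -0.8040 0.4613 0.3752
    outer loop
      vertex 3.5 13.1 0.0
      vertex 0.0 7.0 0.0
      vertex 7.0 7.0 15.0
    endloop
  endfacet
  facet normal -0.8040 -0.4613 0.3752
    outer loop
      vertex 0.0 7.0 0.0
      vertex 3.5 0.9 0.0
      vertex 7.0 7.0 15.0
    endloop
  endfacet
  facet normal 0.0000 -0.9263 0.3767
    outer loop
      vertex 3.5 0.9 0.0
      vertex 10.5 0.9 0.0
      vertex 7.0 7.0 15.0
    endloop
  endfacet
  facet normal 0.8040 -0.4613 0.3752
    outer loop
      vertex 10.5 0.9 0.0
      vertex 14.0 7.0 0.0
      vertex 7.0 7.0 15.0
    endloop
  endfacet
endsolid part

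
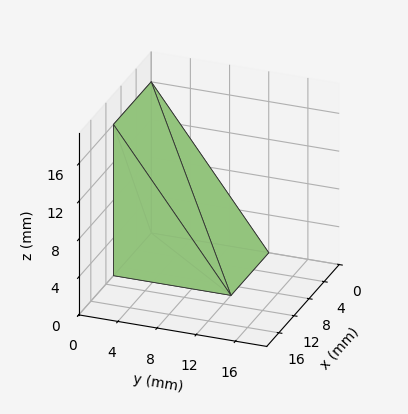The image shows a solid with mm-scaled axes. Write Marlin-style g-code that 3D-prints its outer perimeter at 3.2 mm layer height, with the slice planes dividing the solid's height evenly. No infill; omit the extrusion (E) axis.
Reading the render: the shape is a wedge (ramp): 10 × 12 mm base, rising to 16 mm along the y=0 edge and sloping linearly to z=0 at y=12 (dimensions read to the nearest mm from the axis ticks). For the g-code, the solid's height is divided into equal slices at the stated Δz and each level perimeter traced with G1 moves after a G0 lift.

; perimeter-only toolpath
G21 ; units = mm
G90 ; absolute positioning
G28 ; home
; layer 1
G0 Z3.2
G0 X0.0 Y0.0
G1 X10.0 Y0.0
G1 X10.0 Y9.6
G1 X0.0 Y9.6
G1 X0.0 Y0.0
; layer 2
G0 Z6.4
G0 X0.0 Y0.0
G1 X10.0 Y0.0
G1 X10.0 Y7.2
G1 X0.0 Y7.2
G1 X0.0 Y0.0
; layer 3
G0 Z9.6
G0 X0.0 Y0.0
G1 X10.0 Y0.0
G1 X10.0 Y4.8
G1 X0.0 Y4.8
G1 X0.0 Y0.0
; layer 4
G0 Z12.8
G0 X0.0 Y0.0
G1 X10.0 Y0.0
G1 X10.0 Y2.4
G1 X0.0 Y2.4
G1 X0.0 Y0.0
M2 ; end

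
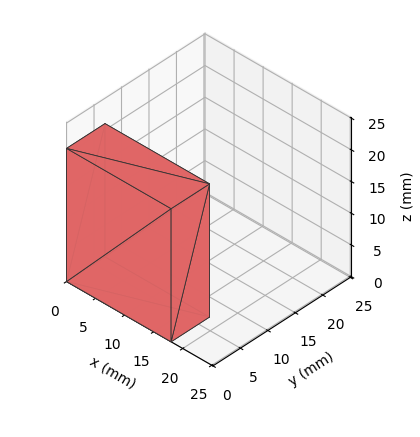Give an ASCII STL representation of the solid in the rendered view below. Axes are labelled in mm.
Reading the render: the shape is a rectangular box, roughly 18 × 7 mm footprint and 21 mm tall (dimensions read to the nearest mm from the axis ticks). For the STL, each face is triangulated and given an outward normal.

solid part
  facet normal 0.0000 0.0000 -1.0000
    outer loop
      vertex 18.0 7.0 0.0
      vertex 18.0 0.0 0.0
      vertex 0.0 0.0 0.0
    endloop
  endfacet
  facet normal 0.0000 0.0000 -1.0000
    outer loop
      vertex 0.0 7.0 0.0
      vertex 18.0 7.0 0.0
      vertex 0.0 0.0 0.0
    endloop
  endfacet
  facet normal 0.0000 0.0000 1.0000
    outer loop
      vertex 0.0 0.0 21.0
      vertex 18.0 0.0 21.0
      vertex 18.0 7.0 21.0
    endloop
  endfacet
  facet normal 0.0000 0.0000 1.0000
    outer loop
      vertex 0.0 0.0 21.0
      vertex 18.0 7.0 21.0
      vertex 0.0 7.0 21.0
    endloop
  endfacet
  facet normal 0.0000 -1.0000 0.0000
    outer loop
      vertex 0.0 0.0 0.0
      vertex 18.0 0.0 0.0
      vertex 18.0 0.0 21.0
    endloop
  endfacet
  facet normal 0.0000 -1.0000 0.0000
    outer loop
      vertex 0.0 0.0 0.0
      vertex 18.0 0.0 21.0
      vertex 0.0 0.0 21.0
    endloop
  endfacet
  facet normal 0.0000 1.0000 0.0000
    outer loop
      vertex 18.0 7.0 21.0
      vertex 18.0 7.0 0.0
      vertex 0.0 7.0 0.0
    endloop
  endfacet
  facet normal 0.0000 1.0000 0.0000
    outer loop
      vertex 0.0 7.0 21.0
      vertex 18.0 7.0 21.0
      vertex 0.0 7.0 0.0
    endloop
  endfacet
  facet normal -1.0000 0.0000 0.0000
    outer loop
      vertex 0.0 7.0 21.0
      vertex 0.0 7.0 0.0
      vertex 0.0 0.0 0.0
    endloop
  endfacet
  facet normal -1.0000 0.0000 0.0000
    outer loop
      vertex 0.0 0.0 21.0
      vertex 0.0 7.0 21.0
      vertex 0.0 0.0 0.0
    endloop
  endfacet
  facet normal 1.0000 0.0000 0.0000
    outer loop
      vertex 18.0 0.0 0.0
      vertex 18.0 7.0 0.0
      vertex 18.0 7.0 21.0
    endloop
  endfacet
  facet normal 1.0000 0.0000 0.0000
    outer loop
      vertex 18.0 0.0 0.0
      vertex 18.0 7.0 21.0
      vertex 18.0 0.0 21.0
    endloop
  endfacet
endsolid part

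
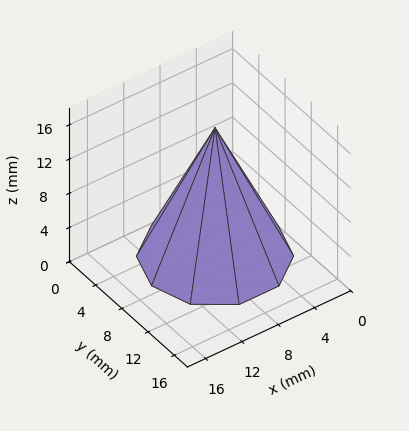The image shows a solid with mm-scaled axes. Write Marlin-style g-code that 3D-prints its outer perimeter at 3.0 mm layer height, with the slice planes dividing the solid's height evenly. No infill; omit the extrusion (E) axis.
Reading the render: the shape is a regular 10-sided pyramid, base circumscribed radius ≈ 7 mm, apex at z ≈ 15 mm (dimensions read to the nearest mm from the axis ticks). For the g-code, the solid's height is divided into equal slices at the stated Δz and each level perimeter traced with G1 moves after a G0 lift.

; perimeter-only toolpath
G21 ; units = mm
G90 ; absolute positioning
G28 ; home
; layer 1
G0 Z3.0
G0 X12.6 Y7.0
G1 X11.6 Y10.3
G1 X8.8 Y12.4
G1 X5.2 Y12.4
G1 X2.4 Y10.3
G1 X1.4 Y7.0
G1 X2.4 Y3.7
G1 X5.2 Y1.6
G1 X8.8 Y1.6
G1 X11.6 Y3.7
G1 X12.6 Y7.0
; layer 2
G0 Z6.0
G0 X11.2 Y7.0
G1 X10.4 Y9.5
G1 X8.3 Y11.0
G1 X5.7 Y11.0
G1 X3.6 Y9.5
G1 X2.8 Y7.0
G1 X3.6 Y4.5
G1 X5.7 Y3.0
G1 X8.3 Y3.0
G1 X10.4 Y4.5
G1 X11.2 Y7.0
; layer 3
G0 Z9.0
G0 X9.8 Y7.0
G1 X9.3 Y8.6
G1 X7.9 Y9.7
G1 X6.1 Y9.7
G1 X4.7 Y8.6
G1 X4.2 Y7.0
G1 X4.7 Y5.4
G1 X6.1 Y4.3
G1 X7.9 Y4.3
G1 X9.3 Y5.4
G1 X9.8 Y7.0
; layer 4
G0 Z12.0
G0 X8.4 Y7.0
G1 X8.1 Y7.8
G1 X7.4 Y8.3
G1 X6.6 Y8.3
G1 X5.9 Y7.8
G1 X5.6 Y7.0
G1 X5.9 Y6.2
G1 X6.6 Y5.7
G1 X7.4 Y5.7
G1 X8.1 Y6.2
G1 X8.4 Y7.0
M2 ; end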